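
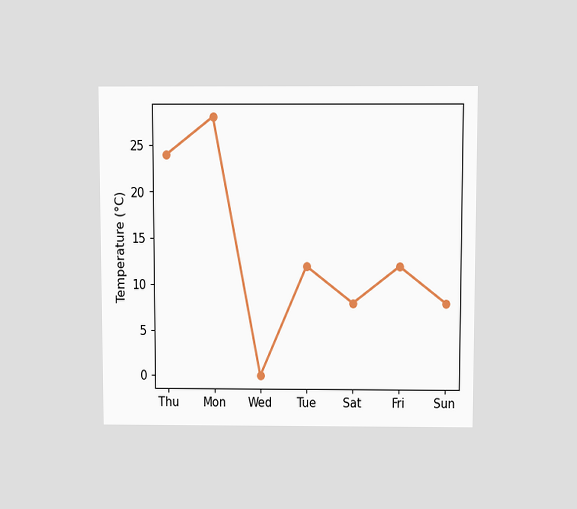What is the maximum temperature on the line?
28°C

The chart is viewed slightly from above. The highest point is at Mon, and reading across to the y-axis gives 28°C.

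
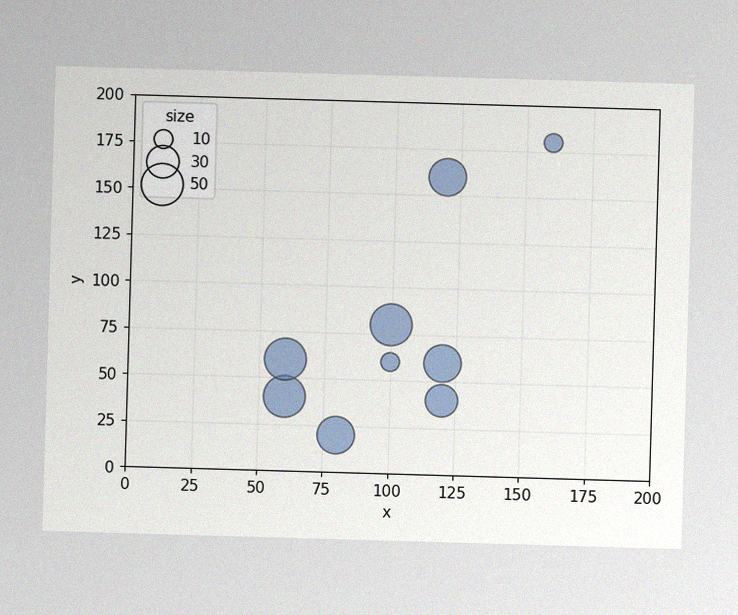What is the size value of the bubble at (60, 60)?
50

The image has some photo noise and uneven lighting. Matching the bubble at (60, 60) against the size legend gives 50.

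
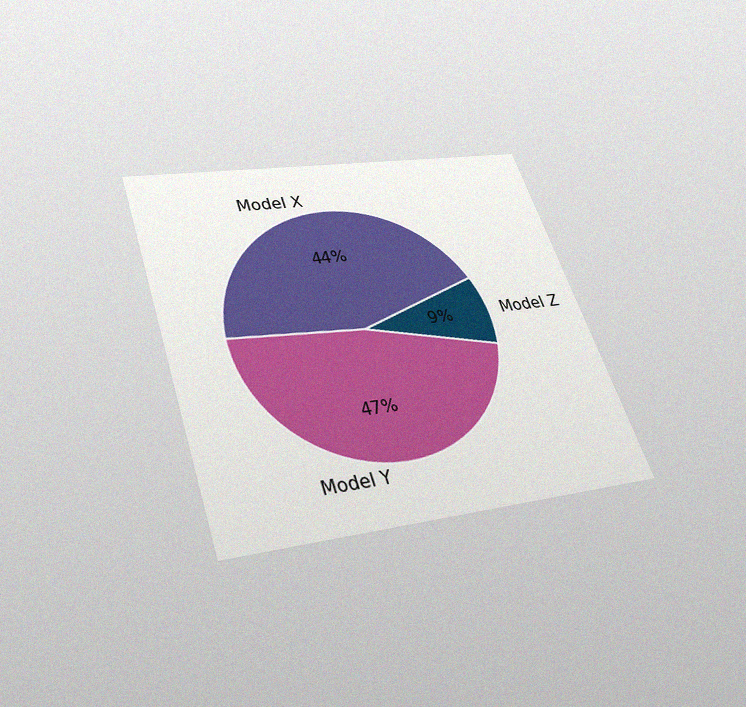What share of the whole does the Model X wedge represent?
44%

The chart is tilted about 19° counter-clockwise and viewed slightly from below, with some photo noise. The Model X slice takes up 44% of the pie.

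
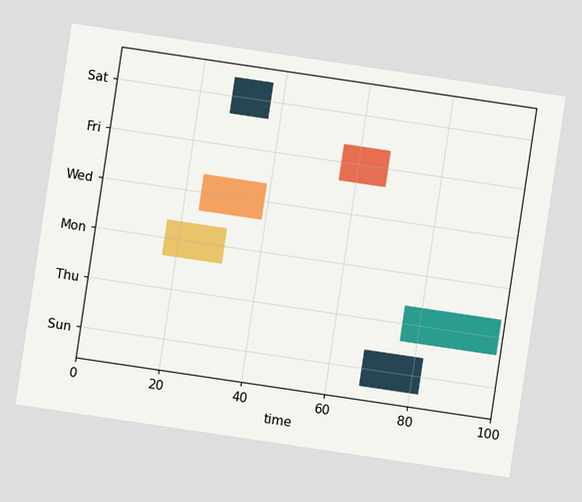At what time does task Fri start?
The chart is tilted about 8° clockwise. The Fri bar begins at t=56.

56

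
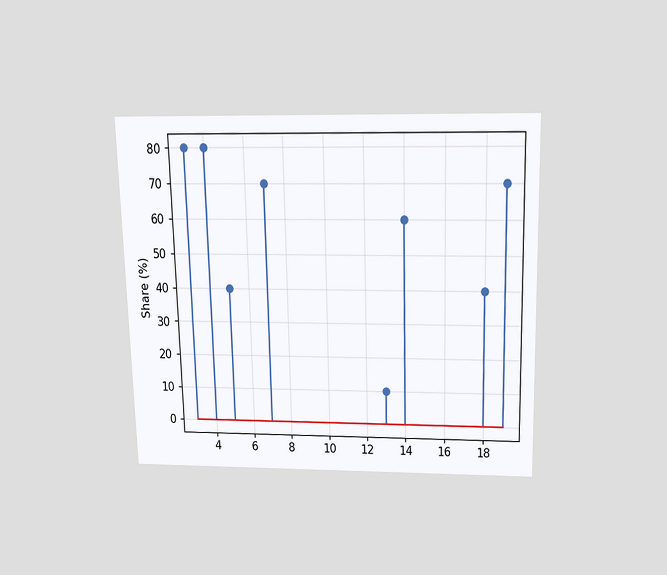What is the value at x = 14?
The chart is viewed slightly from above. The stem at x=14 reaches 60%.

60%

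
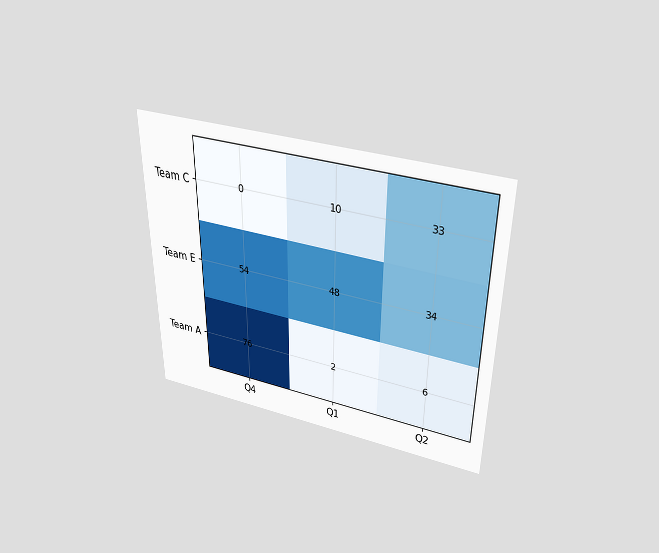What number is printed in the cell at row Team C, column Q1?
The chart is viewed slightly from above. The (Team C, Q1) cell reads 10.

10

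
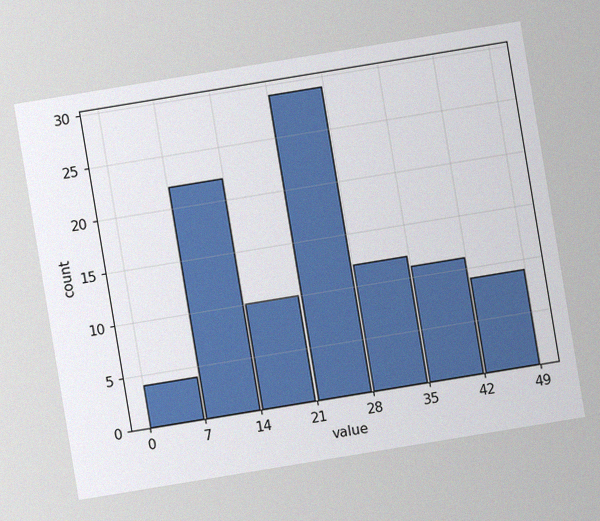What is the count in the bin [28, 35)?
12

The chart is tilted about 9° counter-clockwise, with some photo noise. The [28, 35) bin has height 12.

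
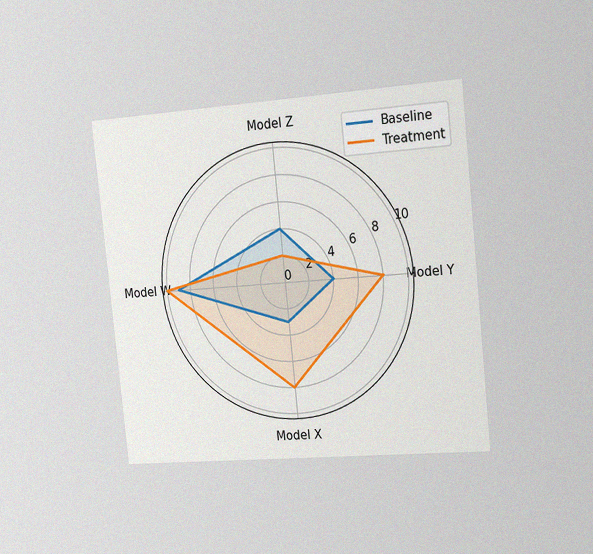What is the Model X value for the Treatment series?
The chart is tilted about 6° counter-clockwise and viewed slightly from the right, with some photo noise. On the Model X axis, Treatment reaches 8.

8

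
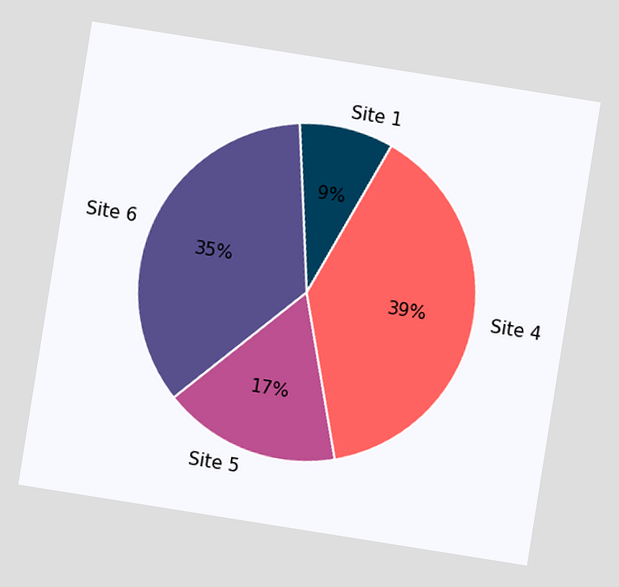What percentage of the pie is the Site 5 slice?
The chart is tilted about 9° clockwise. The Site 5 slice takes up 17% of the pie.

17%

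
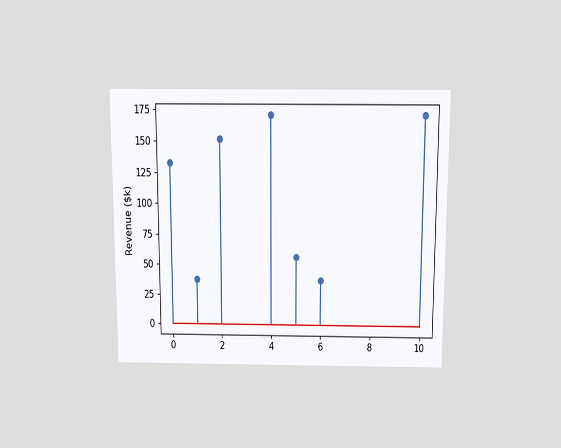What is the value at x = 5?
$57k

The chart is viewed slightly from above. The stem at x=5 reaches $57k.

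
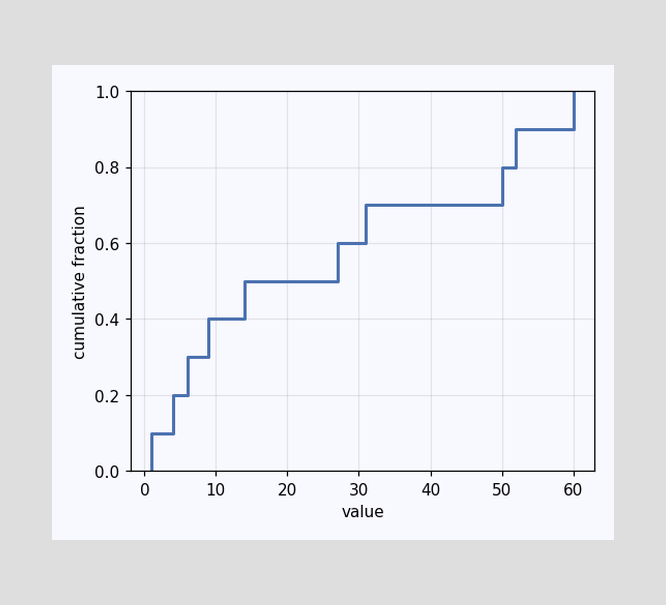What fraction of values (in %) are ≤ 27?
60%

At x=27 the ECDF step is at 60%.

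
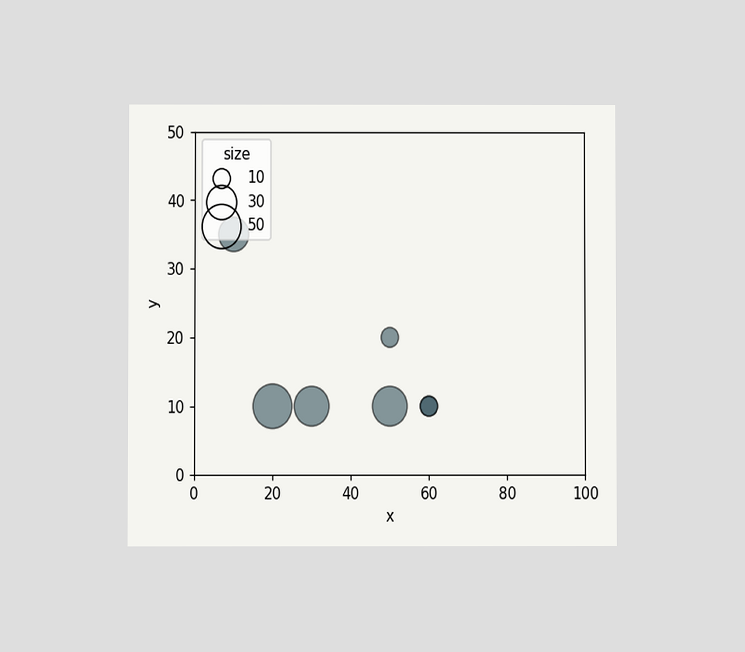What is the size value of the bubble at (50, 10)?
The chart is viewed at a slight angle. Matching the bubble at (50, 10) against the size legend gives 40.

40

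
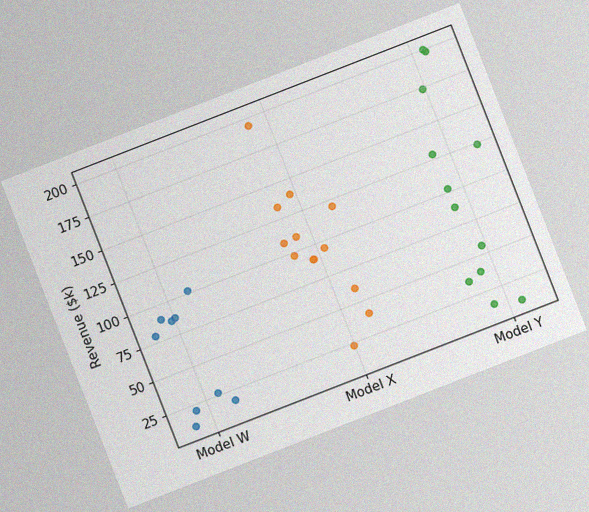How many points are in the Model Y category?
12

The chart is tilted about 21° counter-clockwise, with some photo noise. Counting the markers in the Model Y column gives 12.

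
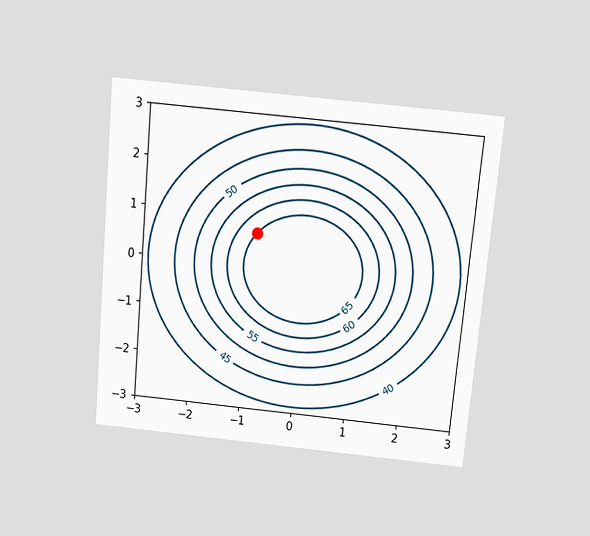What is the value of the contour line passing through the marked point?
The chart is tilted about 5° clockwise and viewed slightly from above. The marked point sits on the contour labelled 65.

65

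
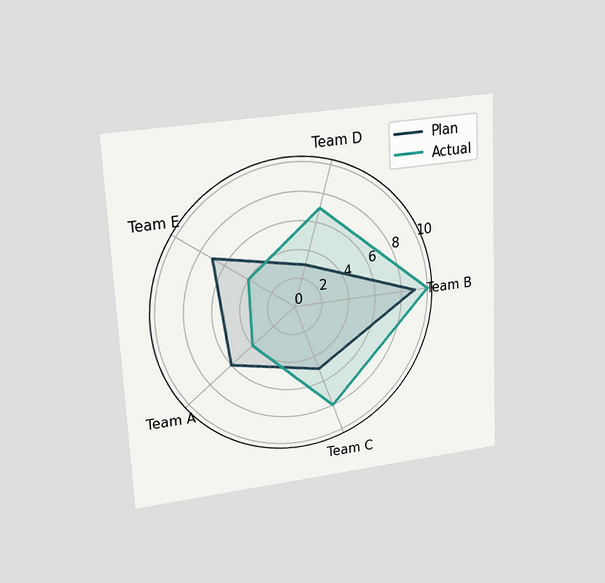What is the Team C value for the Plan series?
The chart is tilted about 3° counter-clockwise and viewed at a slight angle. On the Team C axis, Plan reaches 5.

5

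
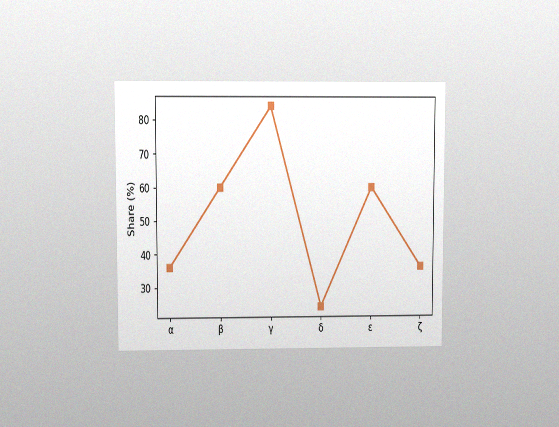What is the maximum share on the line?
84%

The chart is viewed at a slight angle, with some photo noise. The highest point is at γ, and reading across to the y-axis gives 84%.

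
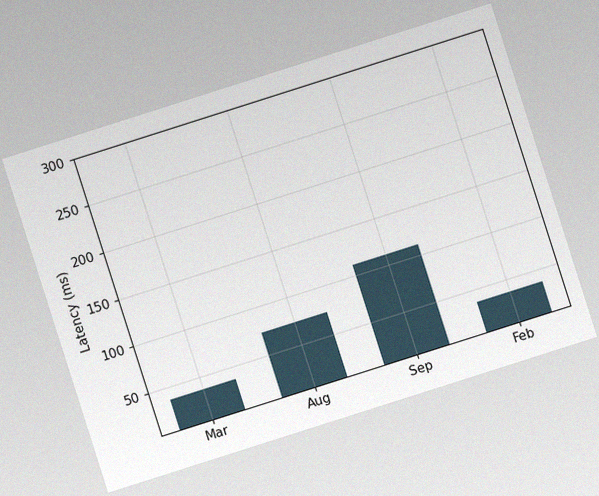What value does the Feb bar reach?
37ms

The chart is tilted about 18° counter-clockwise, with some photo noise. Reading along the chart's y-axis, the Feb bar reaches 37ms.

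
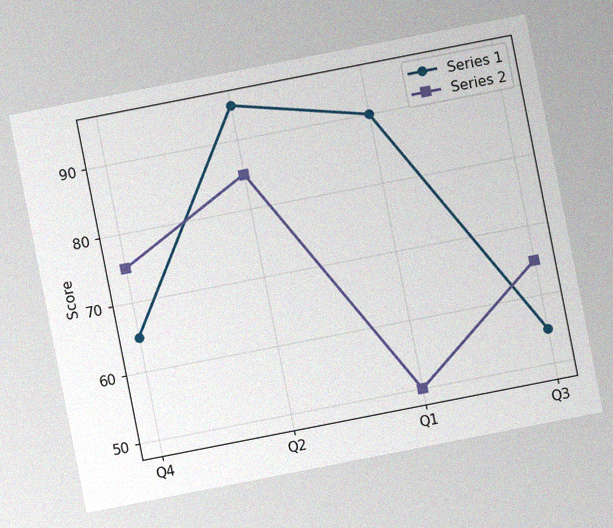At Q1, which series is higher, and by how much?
The chart is tilted about 11° counter-clockwise, with some photo noise. At Q1, Series 1 sits above the other line by 40.

Series 1, by 40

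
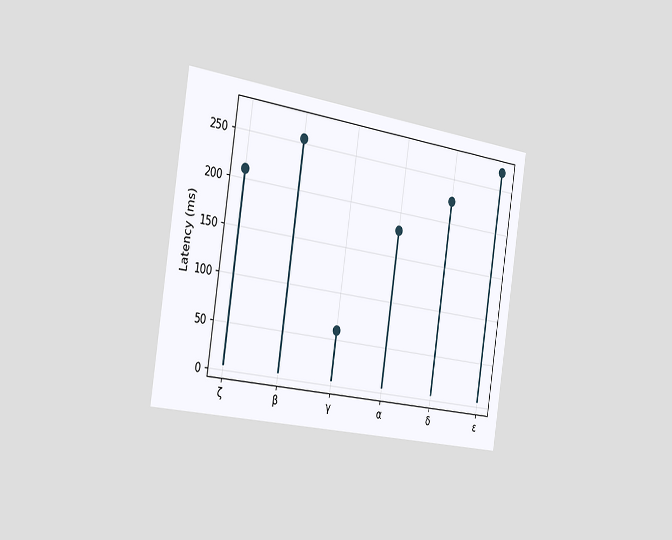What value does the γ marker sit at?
60ms

The chart is tilted about 9° clockwise and viewed slightly from the left. The γ marker sits at 60ms.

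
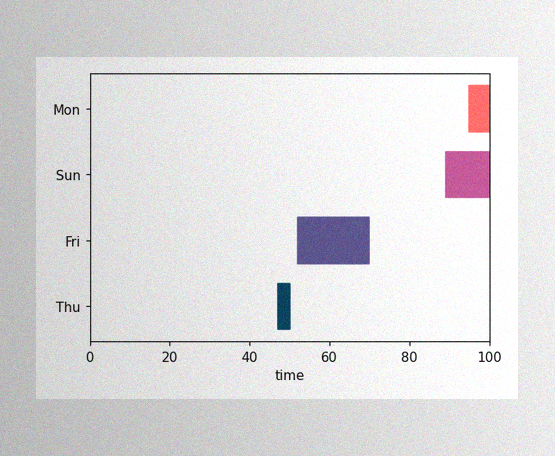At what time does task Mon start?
95

The image has some photo noise and uneven lighting. The Mon bar begins at t=95.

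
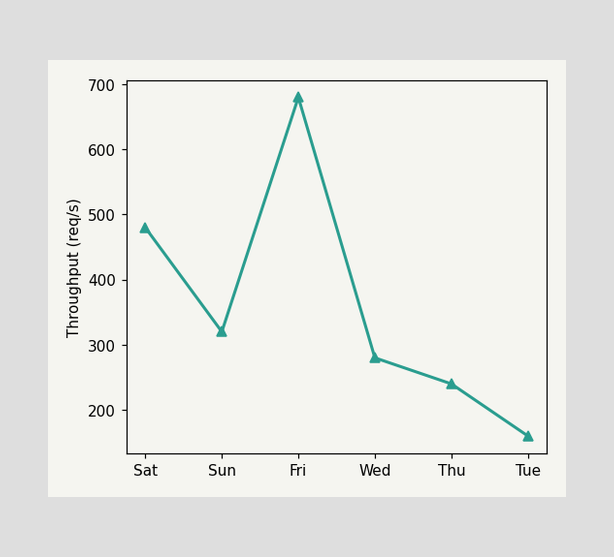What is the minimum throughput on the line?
160req/s

The lowest point is at Tue, and reading across to the y-axis gives 160req/s.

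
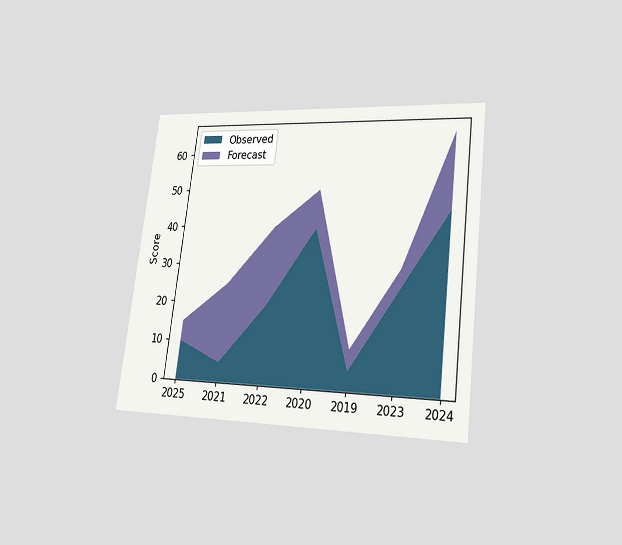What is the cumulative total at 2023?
30

The chart is tilted about 7° clockwise and viewed at a slight angle. The stacked total at 2023 reaches 30.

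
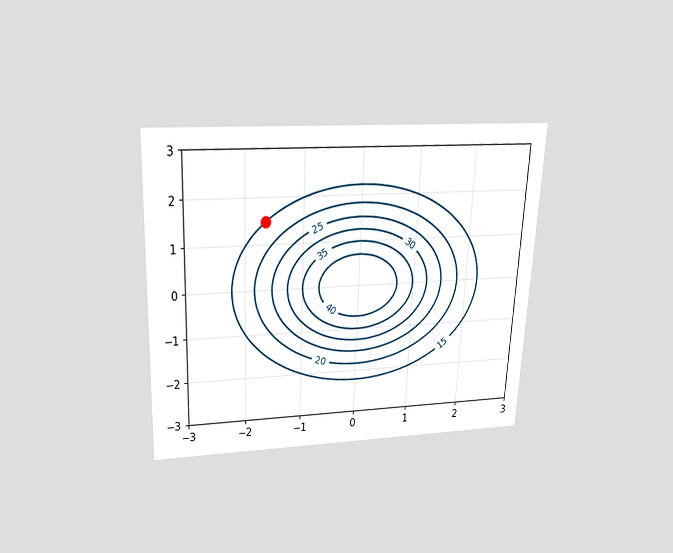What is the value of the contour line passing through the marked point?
15

The chart is tilted about 3° clockwise and viewed slightly from above. The marked point sits on the contour labelled 15.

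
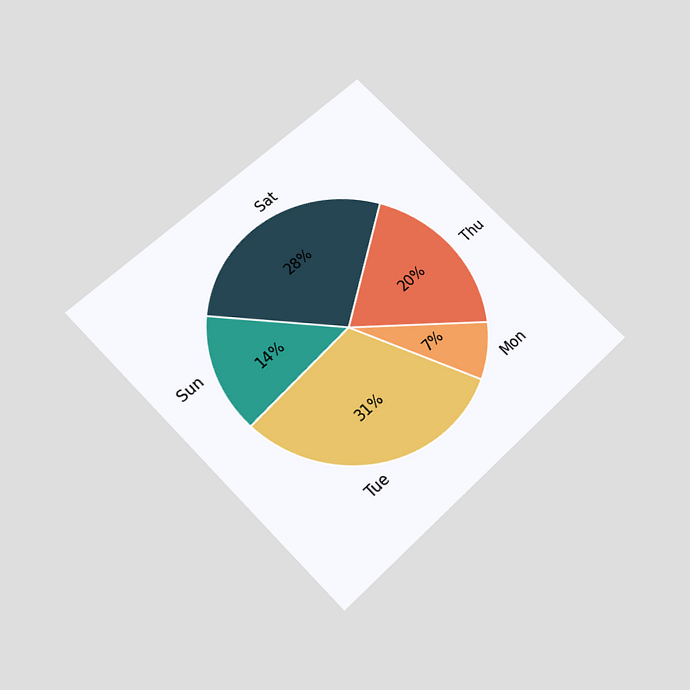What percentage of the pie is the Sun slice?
14%

The chart is tilted about 44° counter-clockwise and viewed slightly from below. The Sun slice takes up 14% of the pie.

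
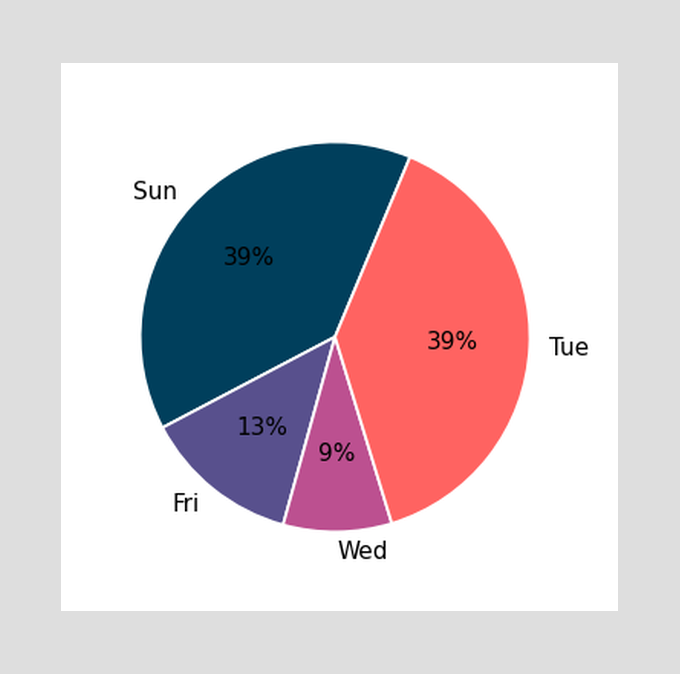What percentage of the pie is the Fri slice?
13%

The Fri slice takes up 13% of the pie.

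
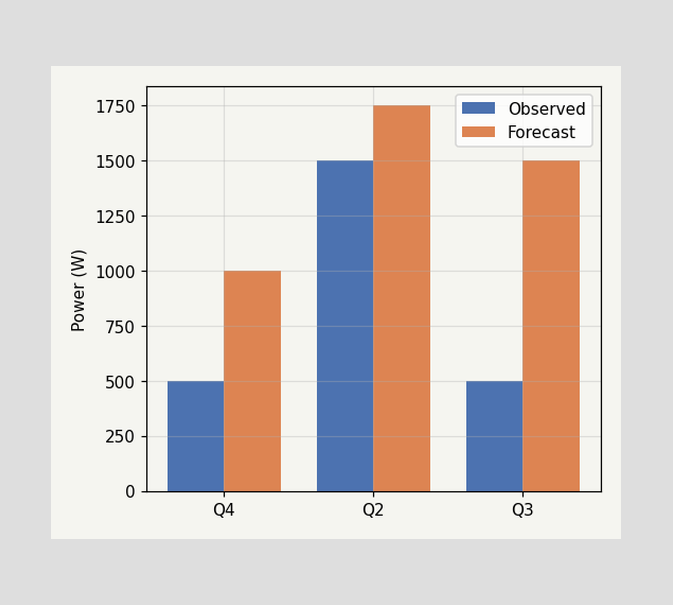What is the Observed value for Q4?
500W

The Observed bar at Q4 reaches 500W on the y-axis.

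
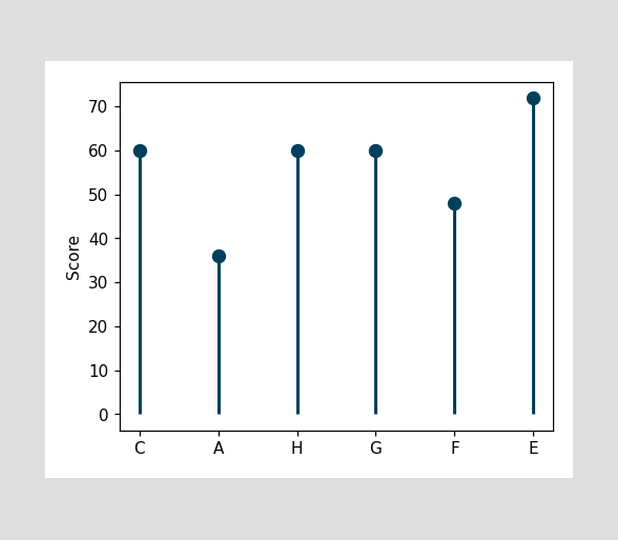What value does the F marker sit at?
The F marker sits at 48.

48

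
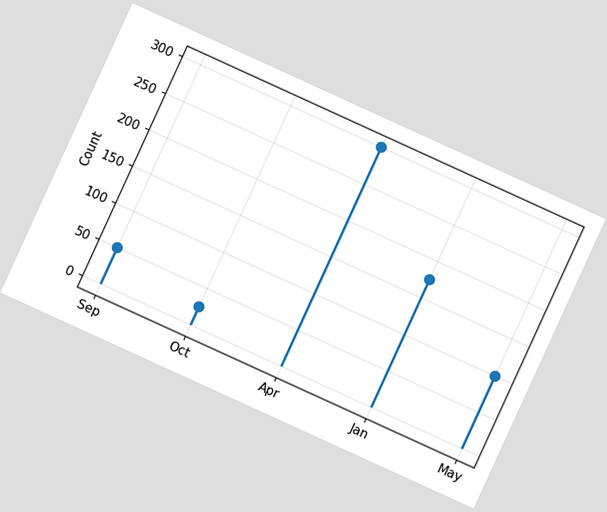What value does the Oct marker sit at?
The chart is tilted about 25° clockwise. The Oct marker sits at 25.

25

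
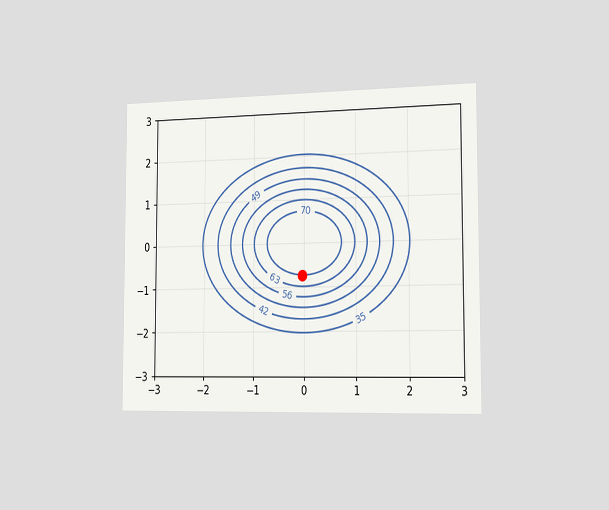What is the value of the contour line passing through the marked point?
The chart is viewed slightly from the right. The marked point sits on the contour labelled 70.

70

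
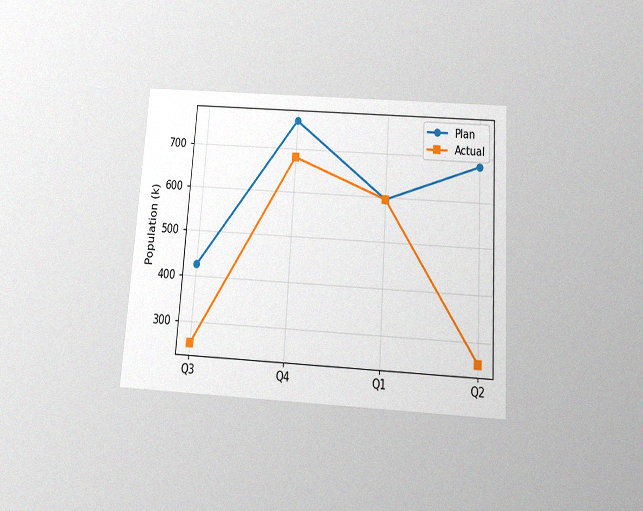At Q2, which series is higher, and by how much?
The chart is tilted about 4° clockwise and viewed slightly from below, with some photo noise. At Q2, Plan sits above the other line by 425k.

Plan, by 425k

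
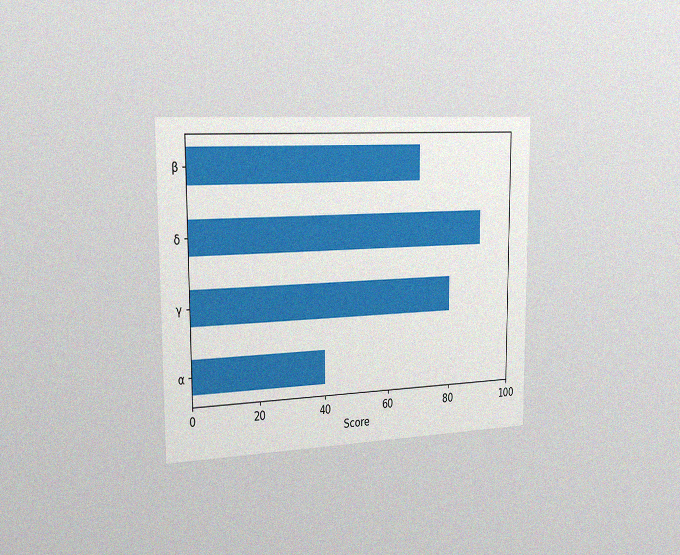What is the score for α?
The chart is viewed slightly from the left, with some photo noise. Reading along the chart's x-axis, the α bar reaches 40.

40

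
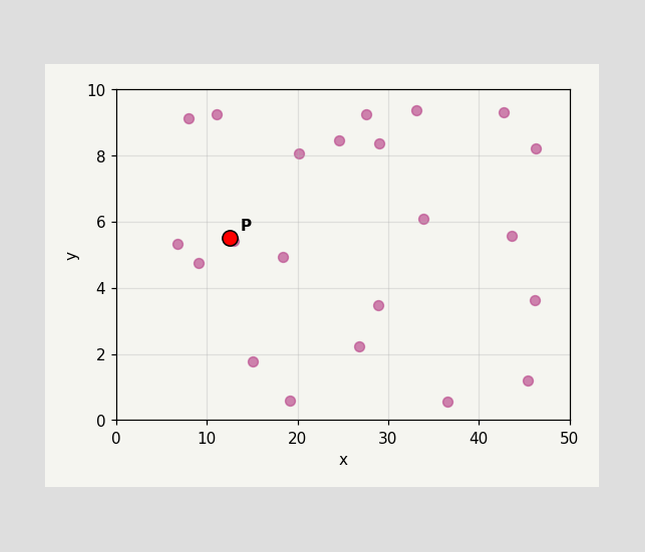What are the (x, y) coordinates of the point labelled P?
Following the gridlines from P to each axis, P sits at (12.5, 5.5).

(12.5, 5.5)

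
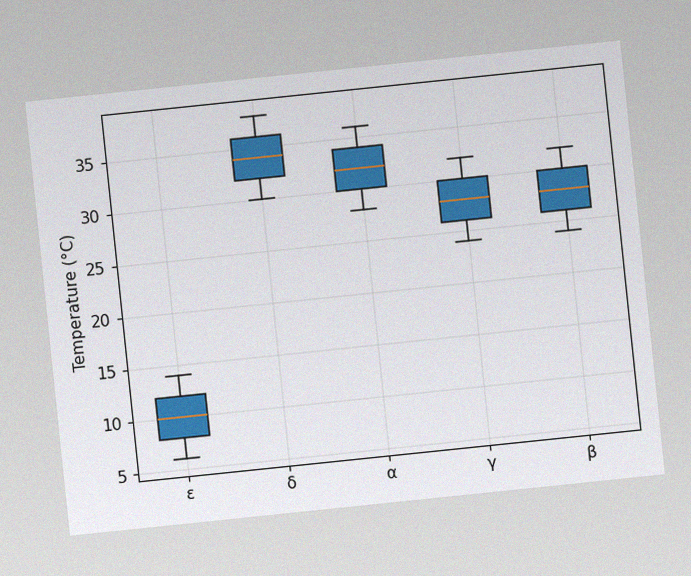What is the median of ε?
10°C

The chart is tilted about 6° counter-clockwise, with some photo noise. The median line in the ε box sits at 10°C.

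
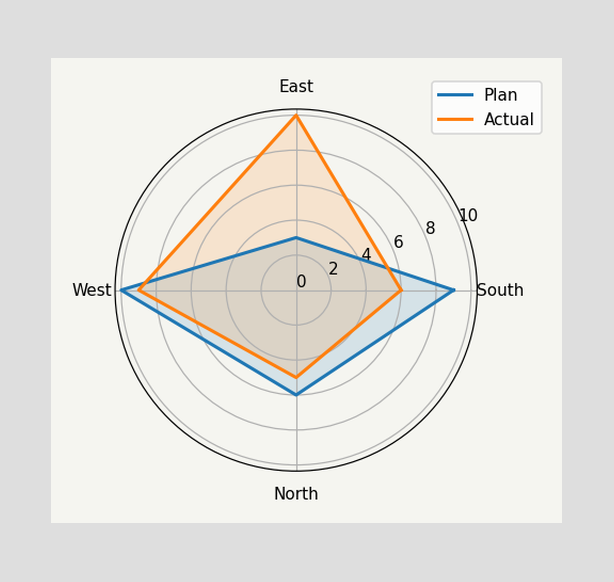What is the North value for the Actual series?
On the North axis, Actual reaches 5.

5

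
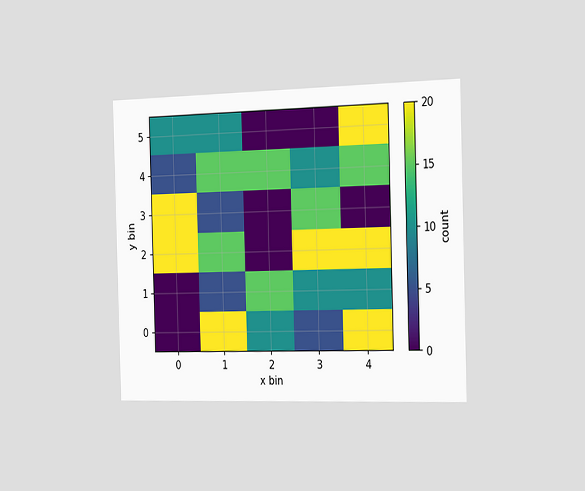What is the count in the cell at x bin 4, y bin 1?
10

The chart is viewed slightly from the right. Matching the cell (4, 1) against the colorbar gives 10.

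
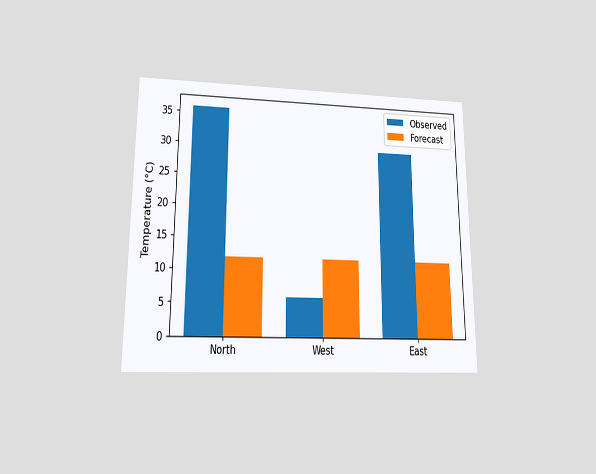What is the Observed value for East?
30°C

The chart is viewed at a slight angle. The Observed bar at East reaches 30°C on the y-axis.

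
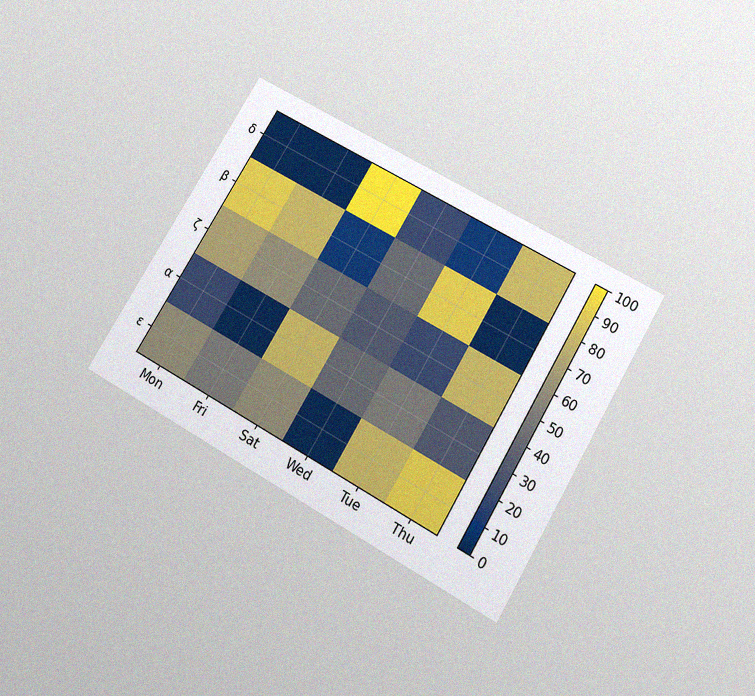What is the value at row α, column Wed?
The chart is tilted about 31° clockwise and viewed slightly from below, with some photo noise. Matching cell (α, Wed) against the colorbar gives 40.

40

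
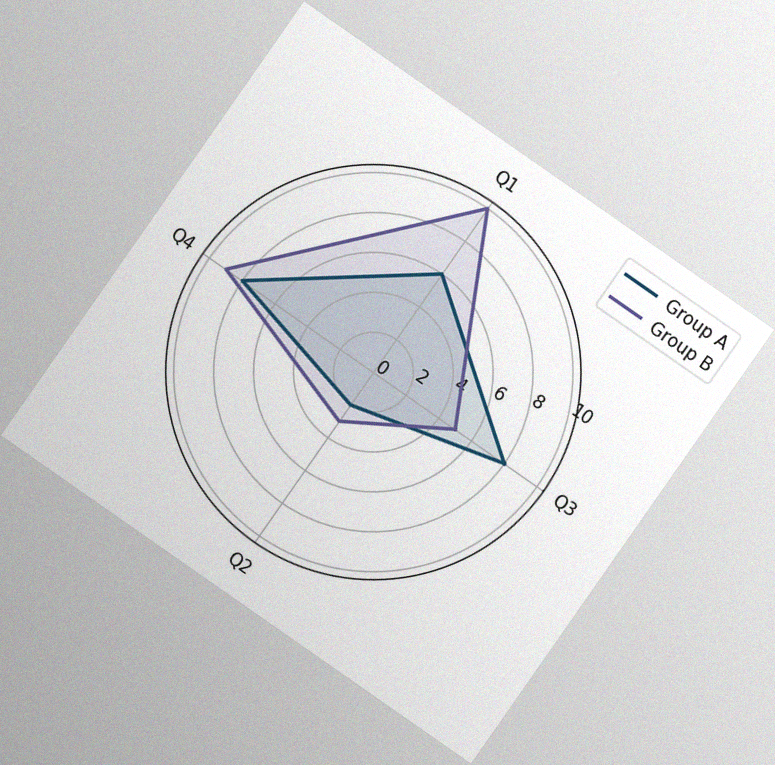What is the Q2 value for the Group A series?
The chart is tilted about 35° clockwise, with some photo noise. On the Q2 axis, Group A reaches 2.

2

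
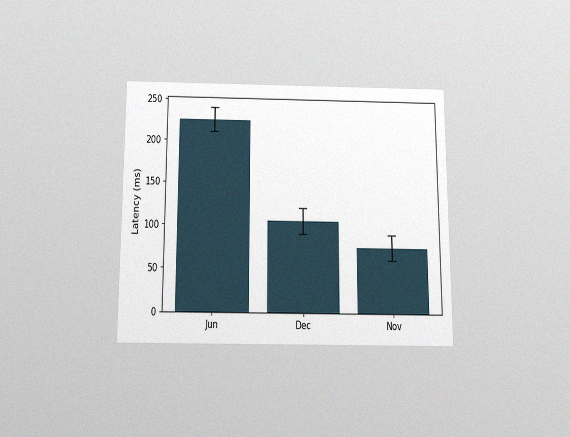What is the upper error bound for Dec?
120ms

The chart is viewed slightly from below, with some photo noise. The Dec bar's upper whisker reaches 120ms.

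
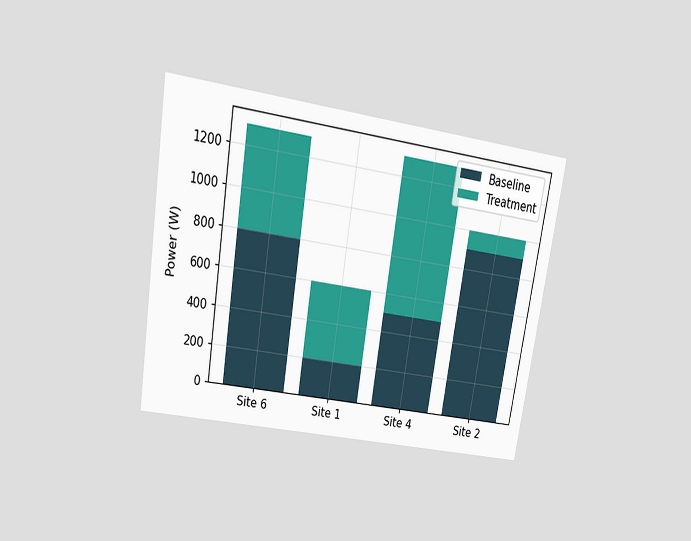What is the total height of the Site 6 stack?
1300W

The chart is tilted about 9° clockwise and viewed at a slight angle. The Site 6 stack's top reaches 1300W on the y-axis.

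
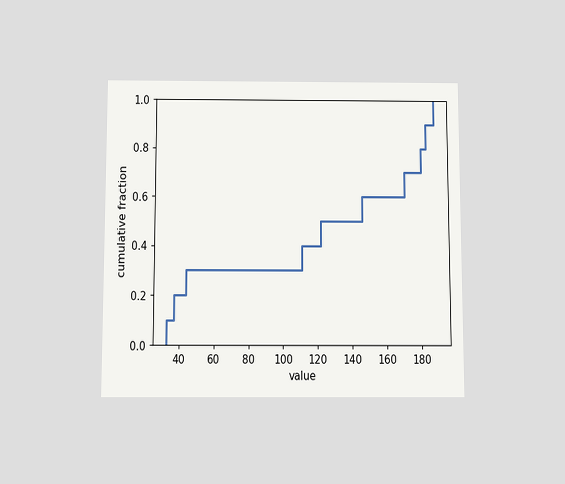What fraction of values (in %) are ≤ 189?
The chart is viewed slightly from below. At x=189 the ECDF step is at 100%.

100%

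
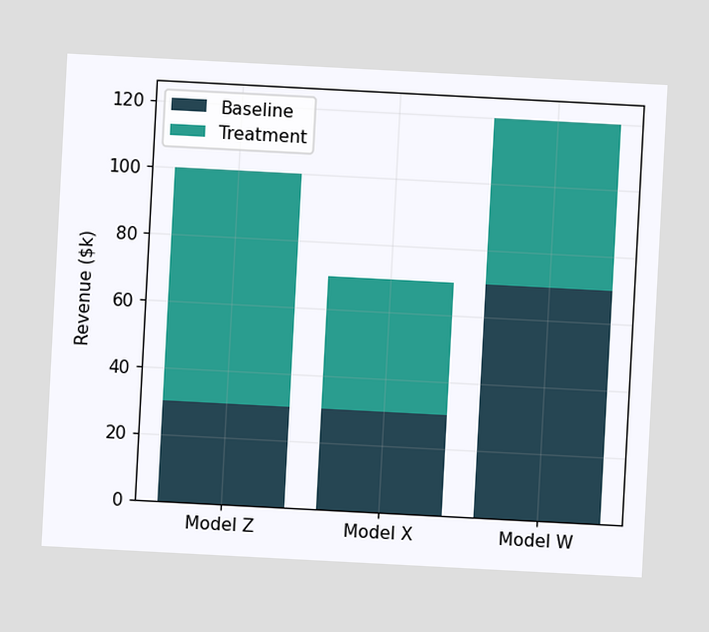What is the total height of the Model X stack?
The chart is tilted about 3° clockwise. The Model X stack's top reaches $70k on the y-axis.

$70k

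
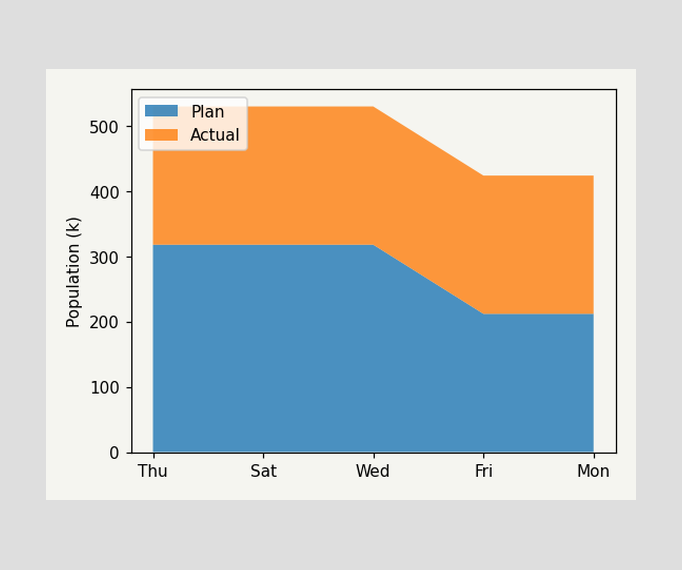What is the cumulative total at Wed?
The stacked total at Wed reaches 530k.

530k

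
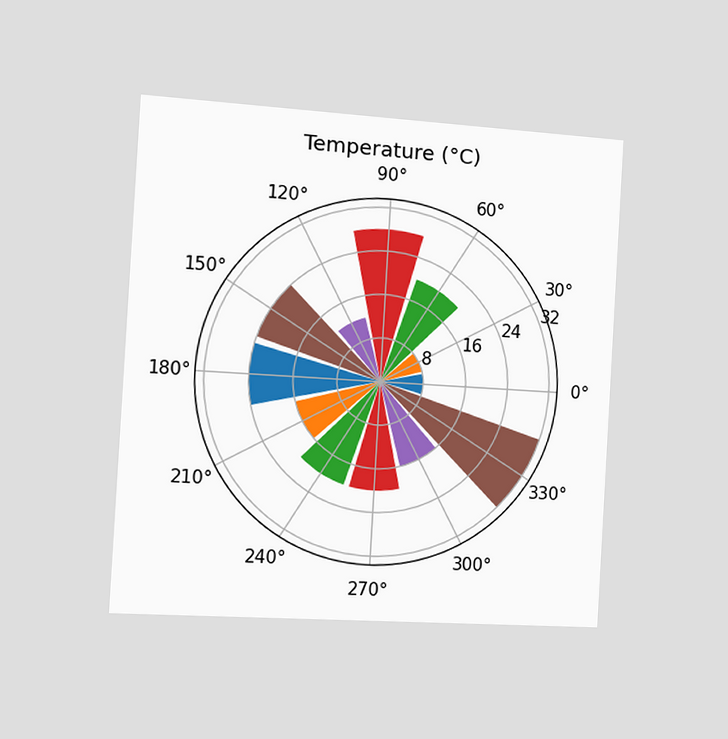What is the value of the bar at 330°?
32°C

The chart is tilted about 3° clockwise and viewed slightly from the left. The bar at 330° reaches 32°C on the radial axis.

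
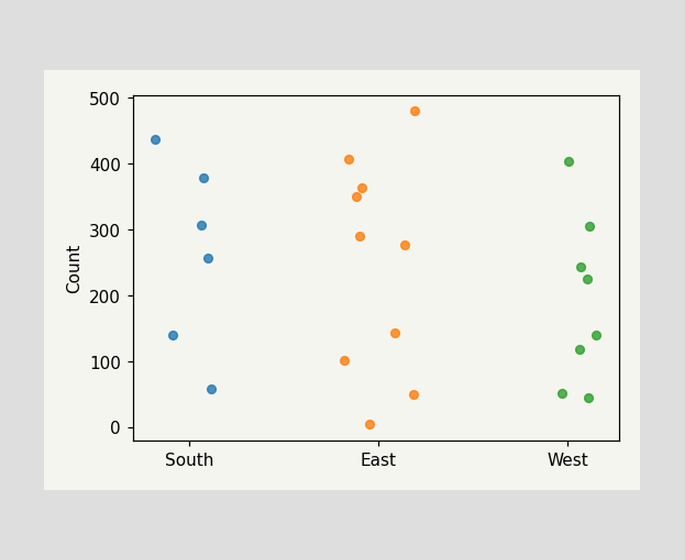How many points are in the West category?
Counting the markers in the West column gives 8.

8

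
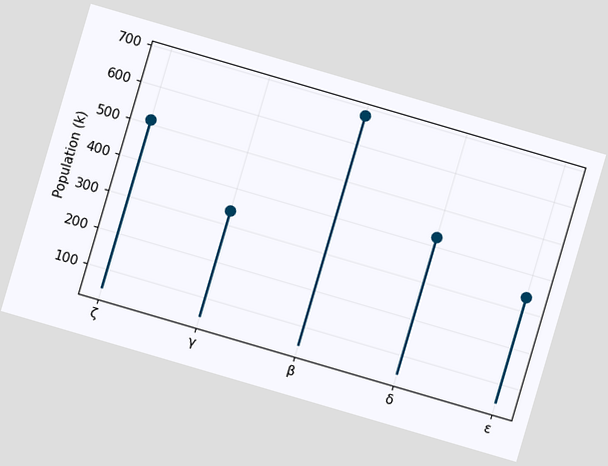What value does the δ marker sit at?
The chart is tilted about 16° clockwise. The δ marker sits at 425k.

425k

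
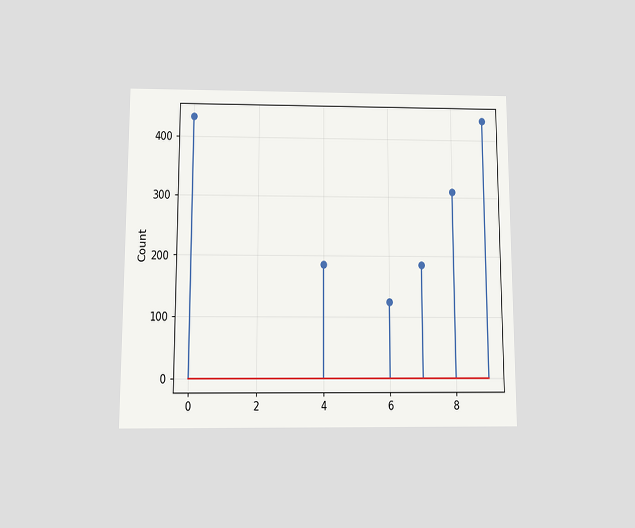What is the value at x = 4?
186

The chart is viewed slightly from below. The stem at x=4 reaches 186.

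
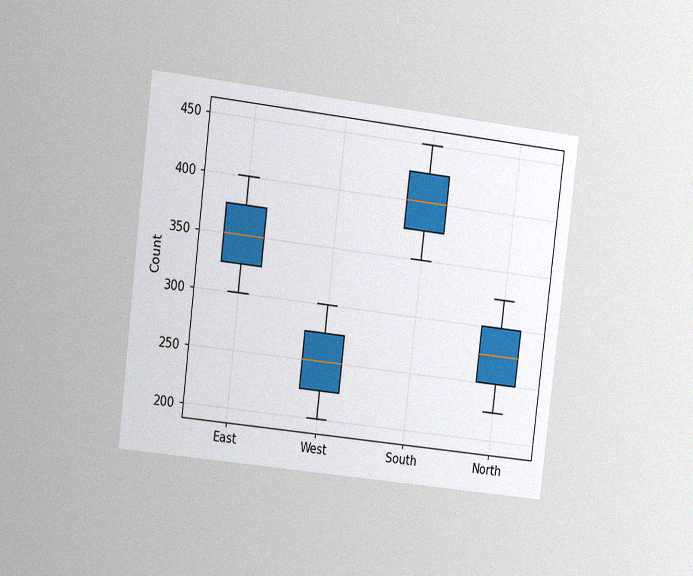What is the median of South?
The chart is tilted about 7° clockwise and viewed at a slight angle, with some photo noise. The median line in the South box sits at 400.

400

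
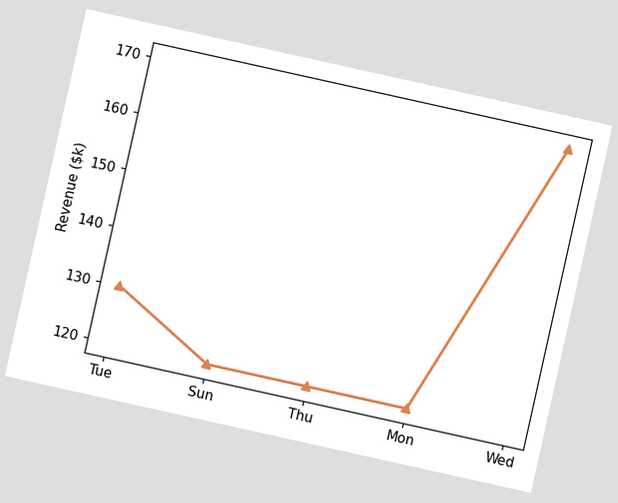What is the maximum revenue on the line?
$170k

The chart is tilted about 13° clockwise. The highest point is at Wed, and reading across to the y-axis gives $170k.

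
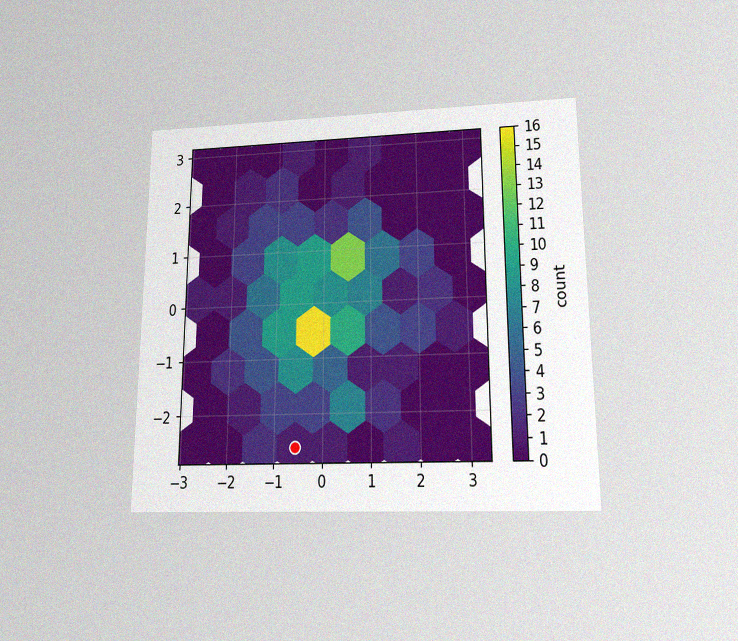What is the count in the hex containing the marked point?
1

The chart is viewed slightly from below, with some photo noise. The marked hex reads 1 on the colorbar.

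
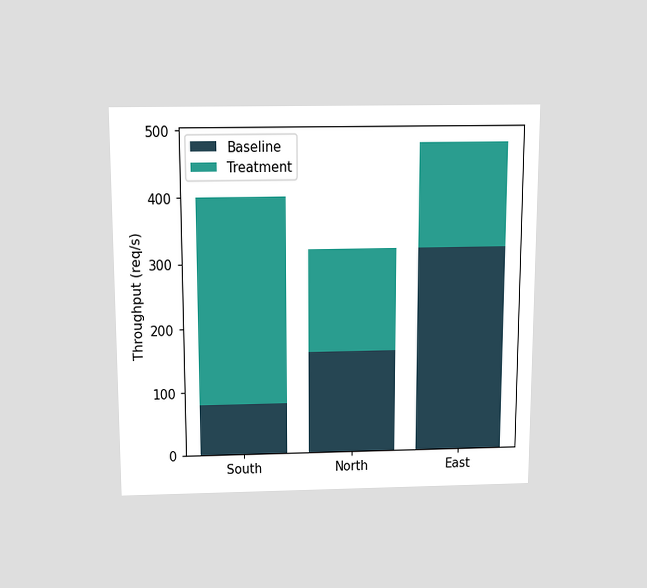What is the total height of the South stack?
The chart is viewed slightly from above. The South stack's top reaches 400req/s on the y-axis.

400req/s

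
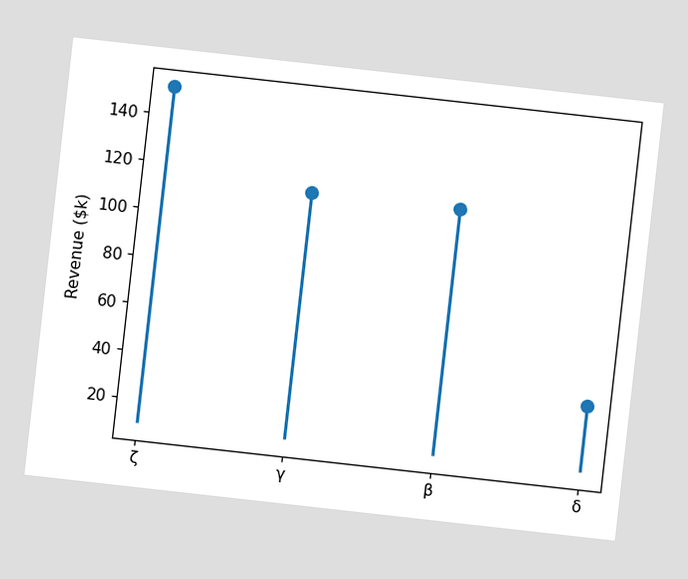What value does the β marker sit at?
$114k

The chart is tilted about 6° clockwise. The β marker sits at $114k.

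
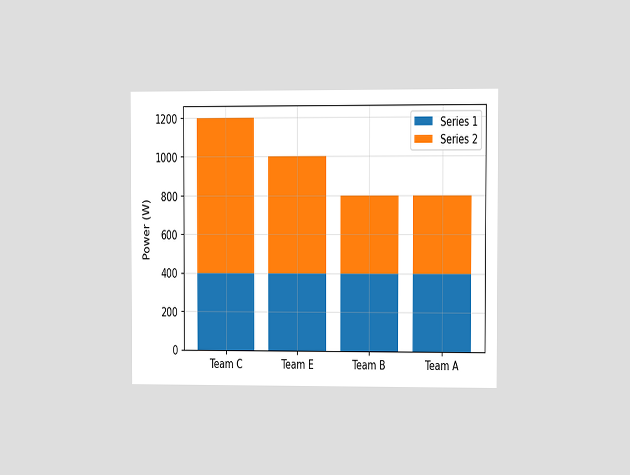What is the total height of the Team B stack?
The chart is viewed at a slight angle. The Team B stack's top reaches 800W on the y-axis.

800W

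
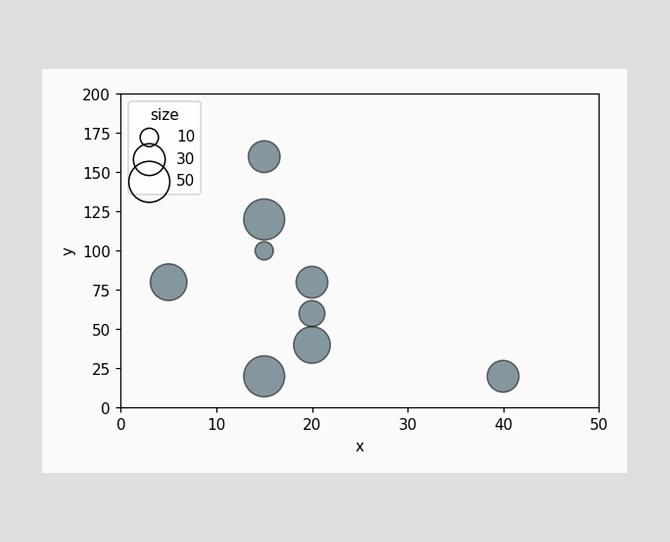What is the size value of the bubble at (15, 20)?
Matching the bubble at (15, 20) against the size legend gives 50.

50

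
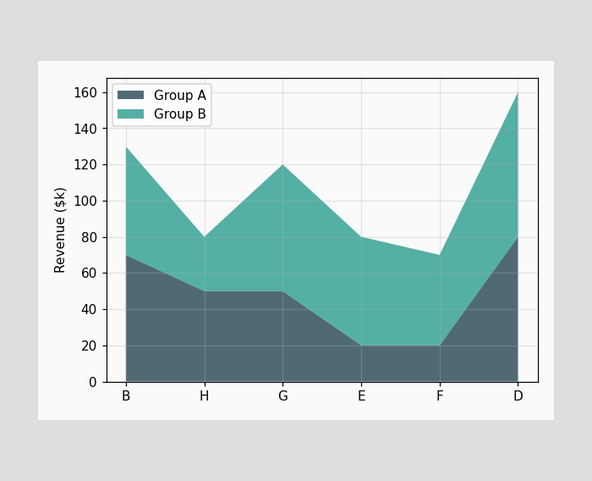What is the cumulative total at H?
$80k

The stacked total at H reaches $80k.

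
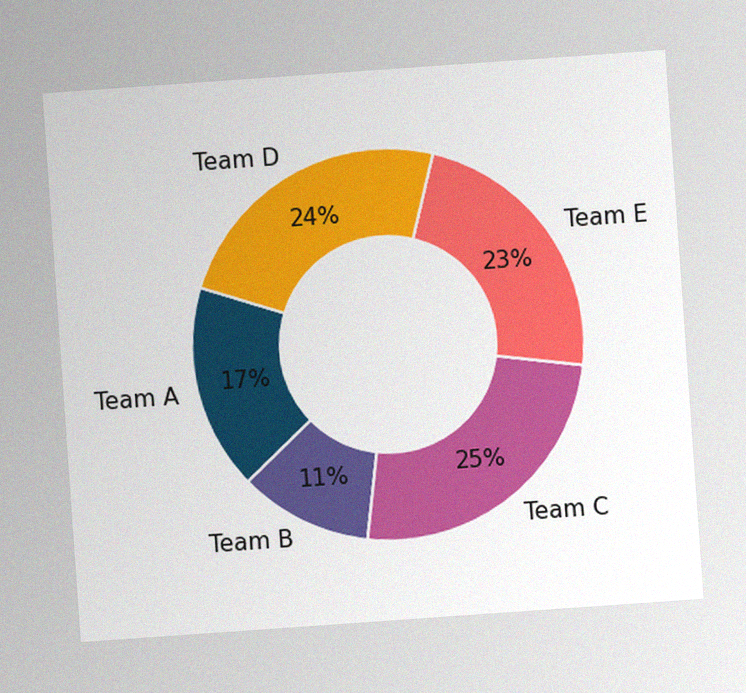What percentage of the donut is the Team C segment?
25%

The chart is tilted about 4° counter-clockwise, with some photo noise. The Team C segment takes up 25% of the ring.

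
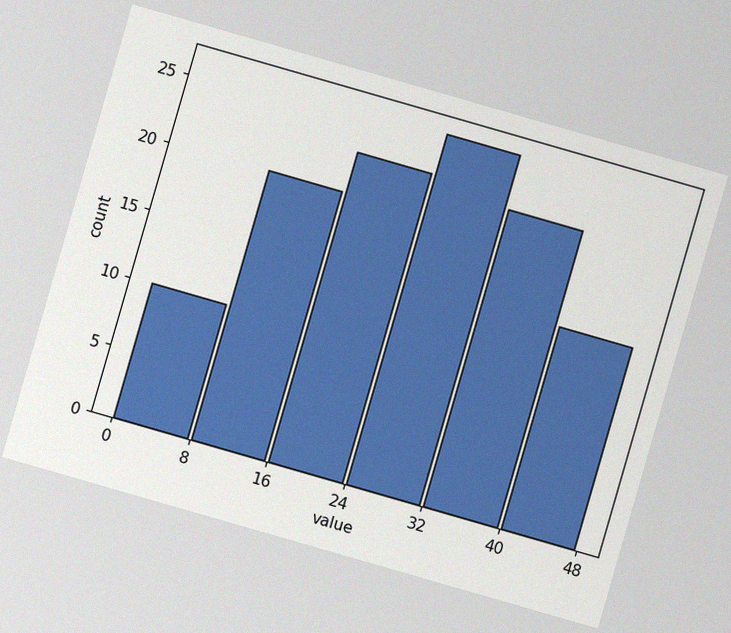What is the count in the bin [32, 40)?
22

The chart is tilted about 16° clockwise, with some photo noise. The [32, 40) bin has height 22.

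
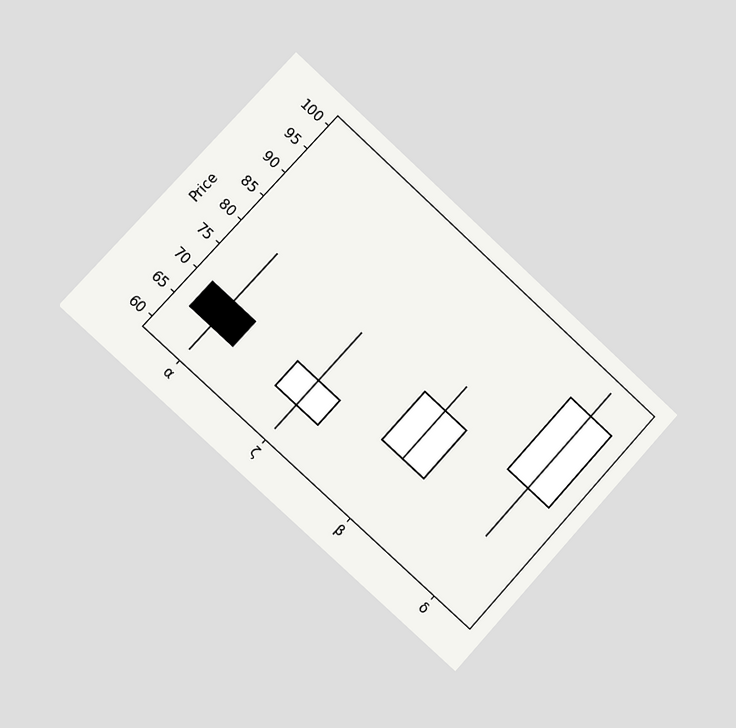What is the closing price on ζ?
70

The chart is tilted about 42° clockwise and viewed slightly from the left. The ζ candle closes at 70.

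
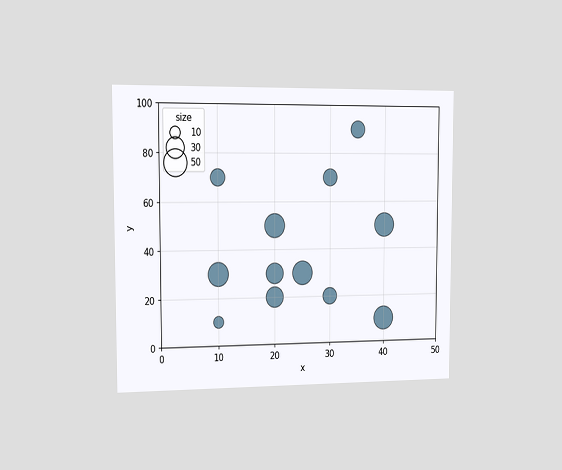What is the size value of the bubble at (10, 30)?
40

The chart is viewed slightly from the left. Matching the bubble at (10, 30) against the size legend gives 40.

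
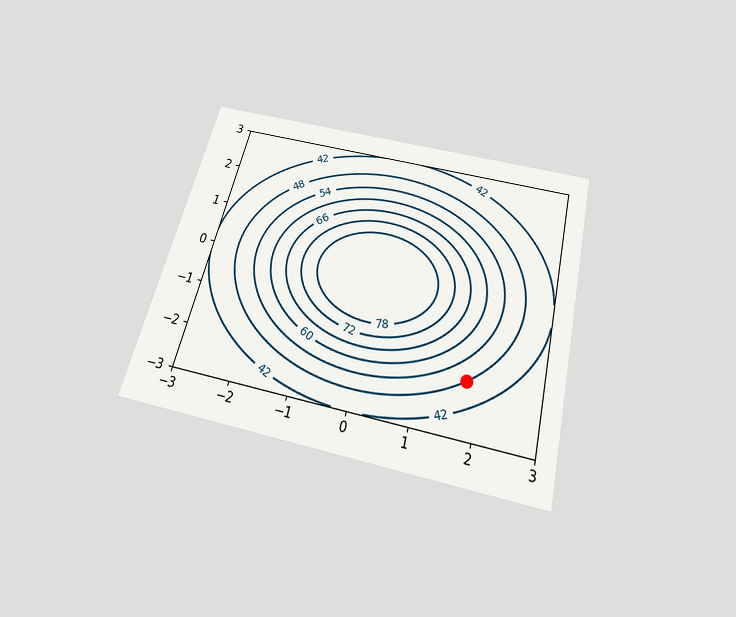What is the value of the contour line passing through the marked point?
48

The chart is tilted about 14° clockwise and viewed slightly from below. The marked point sits on the contour labelled 48.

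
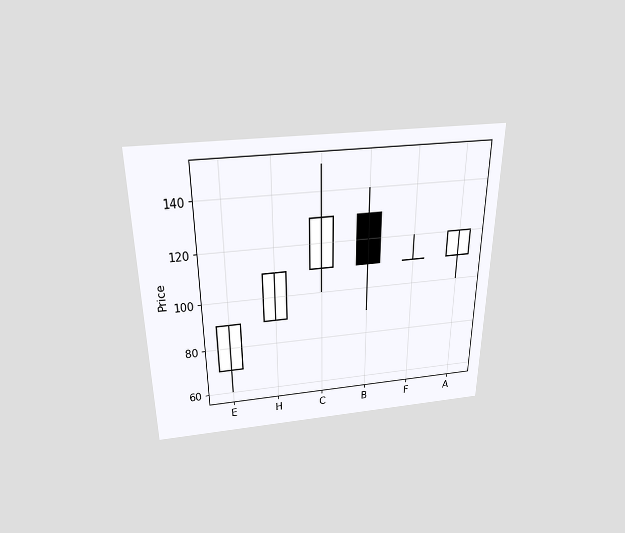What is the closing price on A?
The chart is viewed slightly from above. The A candle closes at 120.

120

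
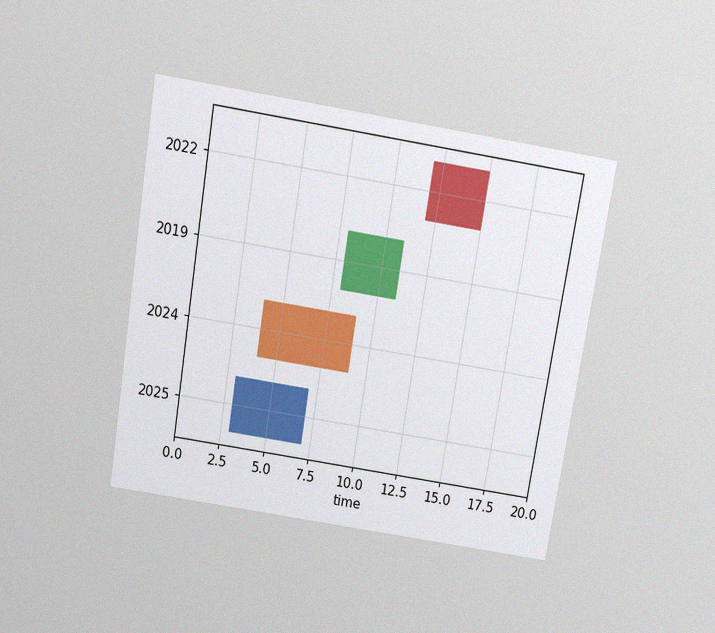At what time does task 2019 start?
The chart is tilted about 9° clockwise and viewed slightly from above, with some photo noise. The 2019 bar begins at t=8.

8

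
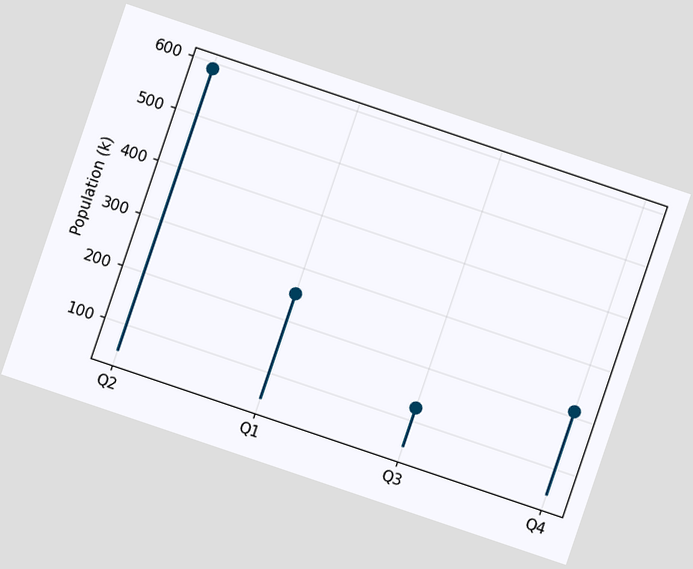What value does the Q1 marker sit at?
The chart is tilted about 19° clockwise. The Q1 marker sits at 252k.

252k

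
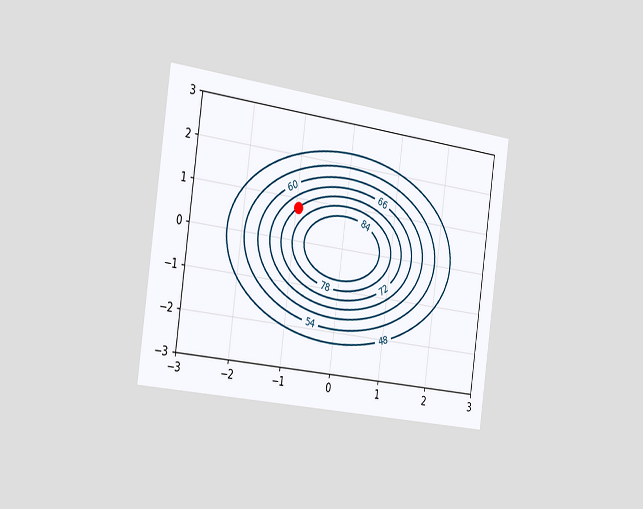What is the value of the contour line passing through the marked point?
72

The chart is tilted about 8° clockwise and viewed slightly from the left. The marked point sits on the contour labelled 72.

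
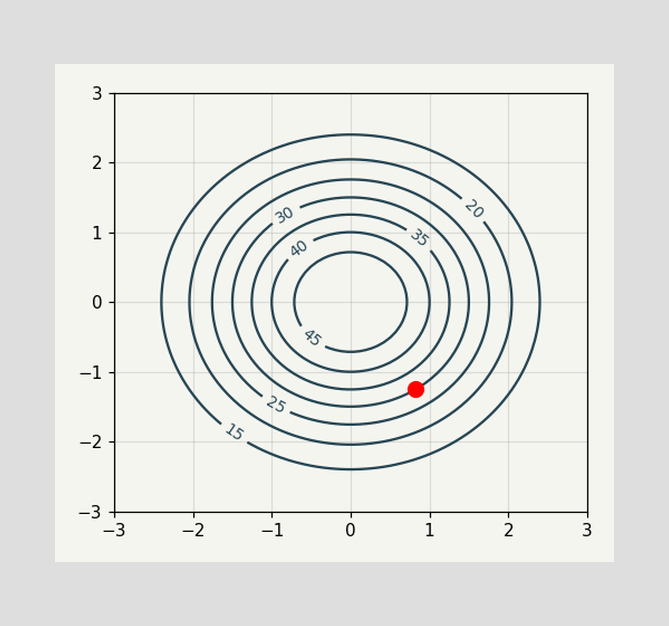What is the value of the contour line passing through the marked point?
30

The marked point sits on the contour labelled 30.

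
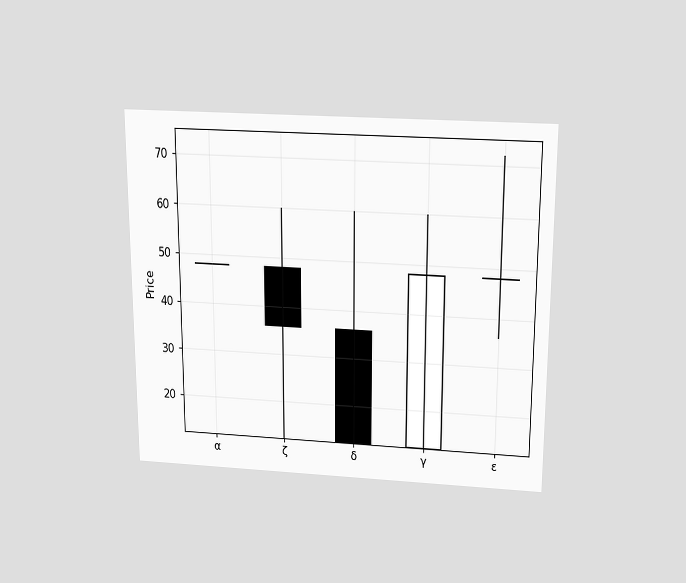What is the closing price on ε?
The chart is viewed slightly from above. The ε candle closes at 48.

48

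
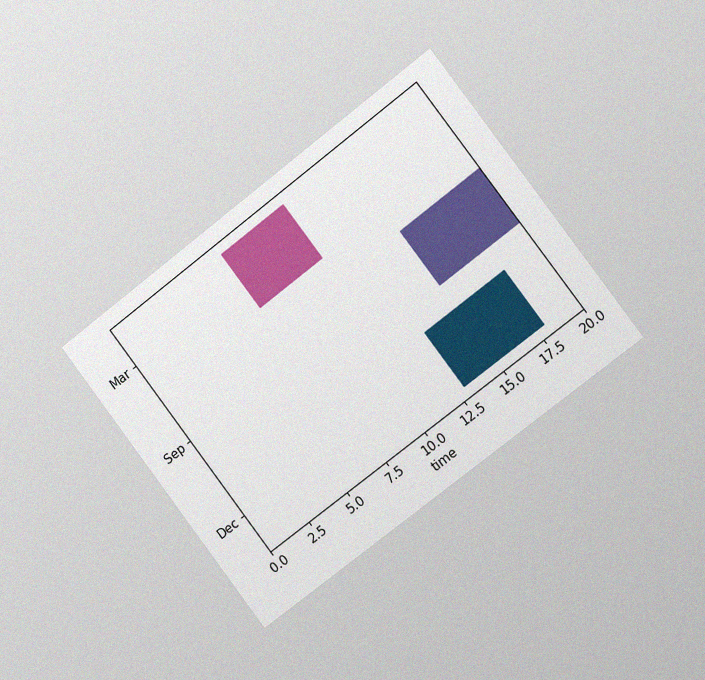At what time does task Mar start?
7

The chart is tilted about 37° counter-clockwise and viewed slightly from the right, with some photo noise. The Mar bar begins at t=7.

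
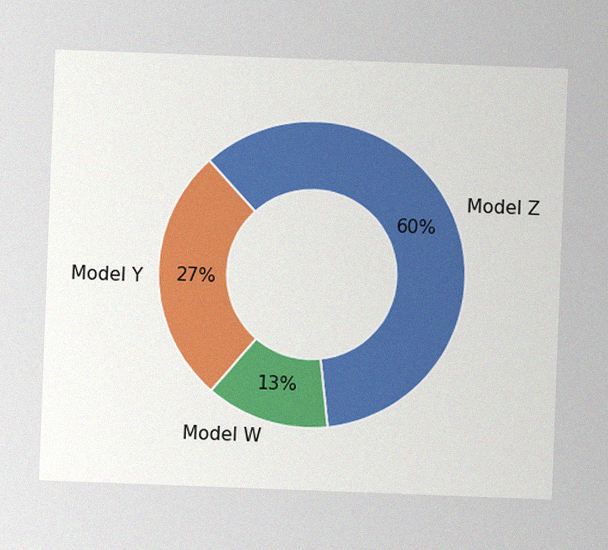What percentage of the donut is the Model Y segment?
The chart is tilted about 2° clockwise, with some photo noise. The Model Y segment takes up 27% of the ring.

27%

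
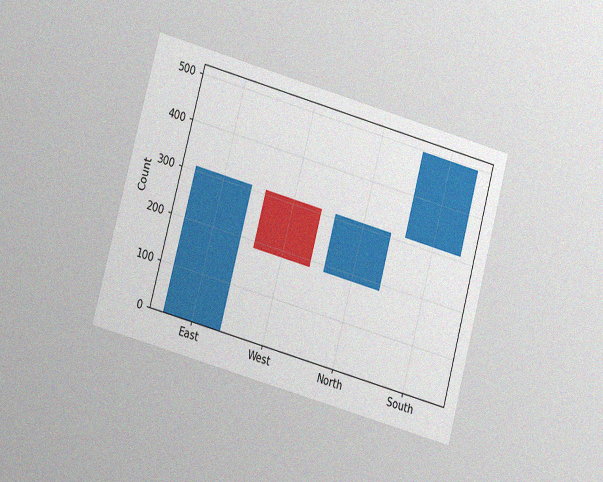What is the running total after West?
The chart is tilted about 15° clockwise and viewed at a slight angle, with some photo noise. After West the running total reaches 186.

186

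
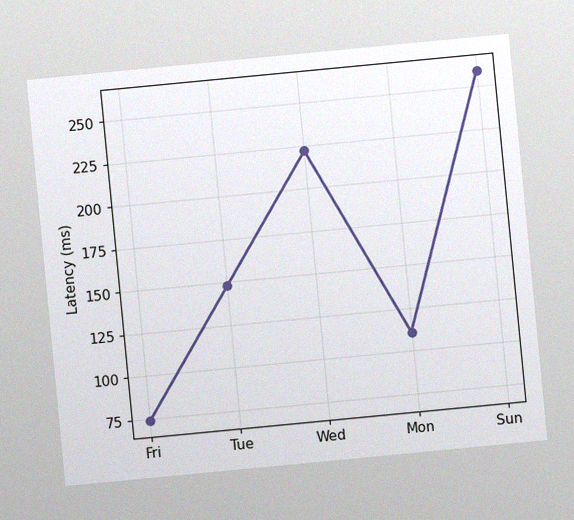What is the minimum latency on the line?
74ms

The chart is tilted about 5° counter-clockwise, with some photo noise. The lowest point is at Fri, and reading across to the y-axis gives 74ms.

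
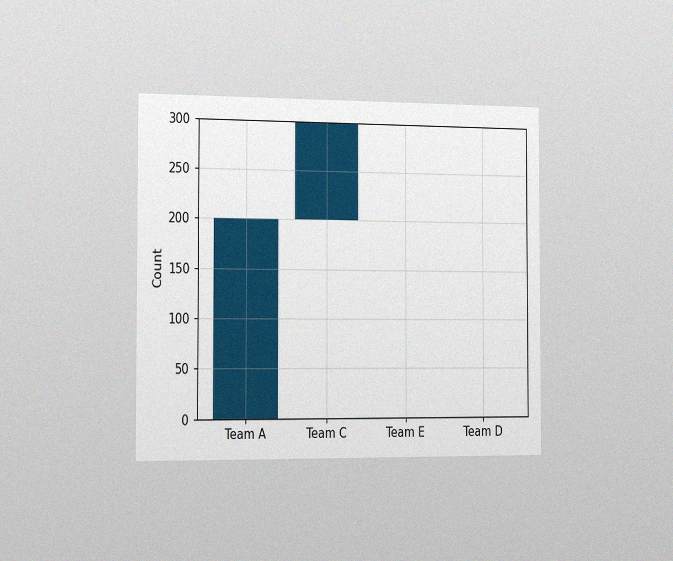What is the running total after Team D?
300

The chart is viewed slightly from the left, with some photo noise. After Team D the running total reaches 300.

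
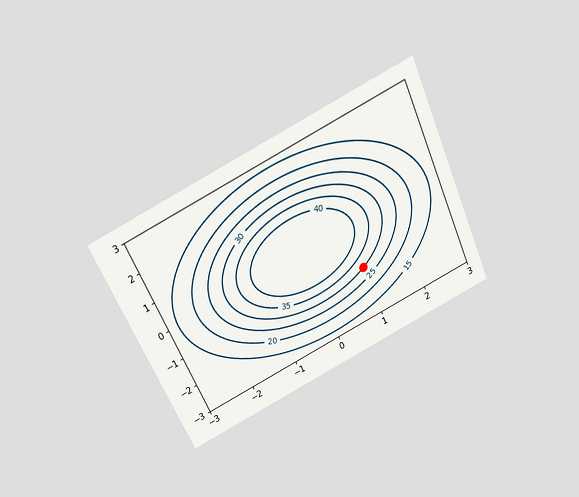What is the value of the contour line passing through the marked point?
30

The chart is tilted about 25° counter-clockwise and viewed slightly from above. The marked point sits on the contour labelled 30.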